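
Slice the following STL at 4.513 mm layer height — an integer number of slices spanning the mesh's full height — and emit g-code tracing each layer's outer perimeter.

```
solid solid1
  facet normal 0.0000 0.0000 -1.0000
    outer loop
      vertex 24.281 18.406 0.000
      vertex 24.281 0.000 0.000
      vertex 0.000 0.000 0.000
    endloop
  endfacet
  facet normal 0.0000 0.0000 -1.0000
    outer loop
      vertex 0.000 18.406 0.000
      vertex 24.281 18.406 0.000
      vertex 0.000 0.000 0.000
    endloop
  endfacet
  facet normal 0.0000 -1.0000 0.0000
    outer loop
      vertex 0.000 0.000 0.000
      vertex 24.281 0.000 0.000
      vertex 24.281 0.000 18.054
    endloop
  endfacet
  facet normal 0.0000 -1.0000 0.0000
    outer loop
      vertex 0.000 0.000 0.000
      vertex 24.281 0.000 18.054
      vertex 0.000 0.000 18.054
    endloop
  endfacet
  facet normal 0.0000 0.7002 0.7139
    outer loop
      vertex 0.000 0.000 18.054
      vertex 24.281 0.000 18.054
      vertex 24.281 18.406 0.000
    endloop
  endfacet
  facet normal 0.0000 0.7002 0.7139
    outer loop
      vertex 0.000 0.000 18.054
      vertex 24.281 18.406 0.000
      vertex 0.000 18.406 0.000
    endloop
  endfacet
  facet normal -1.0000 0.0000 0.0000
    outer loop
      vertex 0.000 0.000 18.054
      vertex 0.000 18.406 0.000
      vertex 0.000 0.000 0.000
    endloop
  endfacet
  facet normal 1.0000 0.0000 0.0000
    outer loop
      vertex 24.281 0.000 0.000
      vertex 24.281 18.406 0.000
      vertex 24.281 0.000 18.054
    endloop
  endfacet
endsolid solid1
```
; perimeter-only toolpath
G21 ; units = mm
G90 ; absolute positioning
G28 ; home
; layer 1
G0 Z4.513
G0 X0.000 Y0.000
G1 X24.281 Y0.000
G1 X24.281 Y13.804
G1 X0.000 Y13.804
G1 X0.000 Y0.000
; layer 2
G0 Z9.027
G0 X0.000 Y0.000
G1 X24.281 Y0.000
G1 X24.281 Y9.203
G1 X0.000 Y9.203
G1 X0.000 Y0.000
; layer 3
G0 Z13.540
G0 X0.000 Y0.000
G1 X24.281 Y0.000
G1 X24.281 Y4.601
G1 X0.000 Y4.601
G1 X0.000 Y0.000
M2 ; end

The solid is a wedge (ramp): 24.3 × 18.4 mm base, rising to 18.1 mm along the y=0 edge and sloping linearly to z=0 at y=18.4. Slicing at Δz = 4.513 mm — 4 equal slices spanning the solid's height, so layer i sits at z = i·h/4 — gives 3 non-empty perimeters. Each is a 4-segment closed polygon; G0 lifts to the layer z and rapids to the start vertex, then G1 traces the edges. The cross-section shrinks linearly with z (the slice at the apex is degenerate and omitted).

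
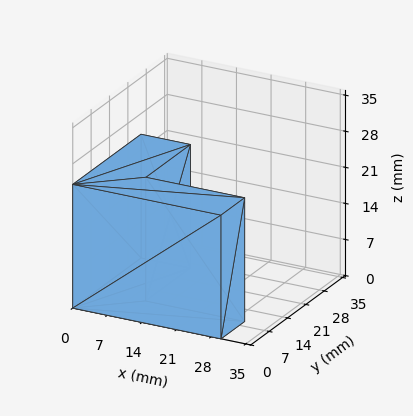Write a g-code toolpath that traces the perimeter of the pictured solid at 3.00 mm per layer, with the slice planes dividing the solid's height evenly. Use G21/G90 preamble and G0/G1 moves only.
Reading the render: the shape is an L-shaped prism: outer 30 × 26 mm, arm thicknesses ≈ 9 mm (horizontal) and 10 mm (vertical), extruded 24 mm in z (dimensions read to the nearest mm from the axis ticks). For the g-code, the solid's height is divided into equal slices at the stated Δz and each level perimeter traced with G1 moves after a G0 lift.

; perimeter-only toolpath
G21 ; units = mm
G90 ; absolute positioning
G28 ; home
; layer 1
G0 Z3.00
G0 X0.00 Y0.00
G1 X30.00 Y0.00
G1 X30.00 Y9.00
G1 X10.00 Y9.00
G1 X10.00 Y26.00
G1 X0.00 Y26.00
G1 X0.00 Y0.00
; layer 2
G0 Z6.00
G0 X0.00 Y0.00
G1 X30.00 Y0.00
G1 X30.00 Y9.00
G1 X10.00 Y9.00
G1 X10.00 Y26.00
G1 X0.00 Y26.00
G1 X0.00 Y0.00
; layer 3
G0 Z9.00
G0 X0.00 Y0.00
G1 X30.00 Y0.00
G1 X30.00 Y9.00
G1 X10.00 Y9.00
G1 X10.00 Y26.00
G1 X0.00 Y26.00
G1 X0.00 Y0.00
; layer 4
G0 Z12.00
G0 X0.00 Y0.00
G1 X30.00 Y0.00
G1 X30.00 Y9.00
G1 X10.00 Y9.00
G1 X10.00 Y26.00
G1 X0.00 Y26.00
G1 X0.00 Y0.00
; layer 5
G0 Z15.00
G0 X0.00 Y0.00
G1 X30.00 Y0.00
G1 X30.00 Y9.00
G1 X10.00 Y9.00
G1 X10.00 Y26.00
G1 X0.00 Y26.00
G1 X0.00 Y0.00
; layer 6
G0 Z18.00
G0 X0.00 Y0.00
G1 X30.00 Y0.00
G1 X30.00 Y9.00
G1 X10.00 Y9.00
G1 X10.00 Y26.00
G1 X0.00 Y26.00
G1 X0.00 Y0.00
; layer 7
G0 Z21.00
G0 X0.00 Y0.00
G1 X30.00 Y0.00
G1 X30.00 Y9.00
G1 X10.00 Y9.00
G1 X10.00 Y26.00
G1 X0.00 Y26.00
G1 X0.00 Y0.00
; layer 8
G0 Z24.00
G0 X0.00 Y0.00
G1 X30.00 Y0.00
G1 X30.00 Y9.00
G1 X10.00 Y9.00
G1 X10.00 Y26.00
G1 X0.00 Y26.00
G1 X0.00 Y0.00
M2 ; end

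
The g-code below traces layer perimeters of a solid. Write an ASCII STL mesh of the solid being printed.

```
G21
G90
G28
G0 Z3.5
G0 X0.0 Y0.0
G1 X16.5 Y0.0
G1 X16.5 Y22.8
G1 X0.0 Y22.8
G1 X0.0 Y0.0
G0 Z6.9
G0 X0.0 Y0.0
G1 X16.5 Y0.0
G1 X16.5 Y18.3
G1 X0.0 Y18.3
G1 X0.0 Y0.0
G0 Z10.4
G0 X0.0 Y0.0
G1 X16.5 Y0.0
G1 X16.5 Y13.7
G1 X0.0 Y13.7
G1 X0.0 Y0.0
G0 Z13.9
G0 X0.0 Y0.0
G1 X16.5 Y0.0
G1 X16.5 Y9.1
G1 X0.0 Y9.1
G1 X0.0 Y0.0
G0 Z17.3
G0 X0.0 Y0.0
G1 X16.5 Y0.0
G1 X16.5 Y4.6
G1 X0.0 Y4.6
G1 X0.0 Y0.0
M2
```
solid part
  facet normal 0.0000 0.0000 -1.0000
    outer loop
      vertex 16.5 27.4 0.0
      vertex 16.5 0.0 0.0
      vertex 0.0 0.0 0.0
    endloop
  endfacet
  facet normal 0.0000 0.0000 -1.0000
    outer loop
      vertex 0.0 27.4 0.0
      vertex 16.5 27.4 0.0
      vertex 0.0 0.0 0.0
    endloop
  endfacet
  facet normal 0.0000 -1.0000 0.0000
    outer loop
      vertex 0.0 0.0 0.0
      vertex 16.5 0.0 0.0
      vertex 16.5 0.0 20.8
    endloop
  endfacet
  facet normal 0.0000 -1.0000 0.0000
    outer loop
      vertex 0.0 0.0 0.0
      vertex 16.5 0.0 20.8
      vertex 0.0 0.0 20.8
    endloop
  endfacet
  facet normal 0.0000 0.6046 0.7965
    outer loop
      vertex 0.0 0.0 20.8
      vertex 16.5 0.0 20.8
      vertex 16.5 27.4 0.0
    endloop
  endfacet
  facet normal 0.0000 0.6046 0.7965
    outer loop
      vertex 0.0 0.0 20.8
      vertex 16.5 27.4 0.0
      vertex 0.0 27.4 0.0
    endloop
  endfacet
  facet normal -1.0000 0.0000 0.0000
    outer loop
      vertex 0.0 0.0 20.8
      vertex 0.0 27.4 0.0
      vertex 0.0 0.0 0.0
    endloop
  endfacet
  facet normal 1.0000 0.0000 0.0000
    outer loop
      vertex 16.5 0.0 0.0
      vertex 16.5 27.4 0.0
      vertex 16.5 0.0 20.8
    endloop
  endfacet
endsolid part

The G0 Z moves step by Δz≈3.5 mm. The G1 loops shrink linearly with z, so the solid tapers from its base footprint up to z≈20.8. Closing with a flat bottom cap and the tapered top and triangulating gives 8 facets — a wedge (ramp): 16.5 × 27.4 mm base, rising to 20.8 mm along the y=0 edge and sloping linearly to z=0 at y=27.4.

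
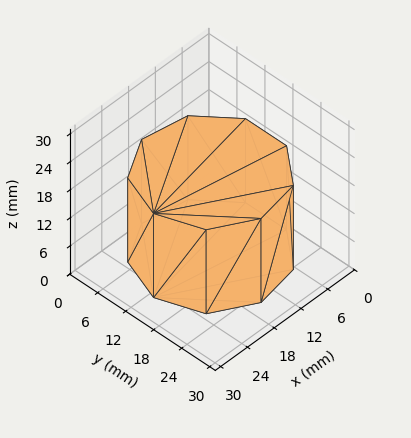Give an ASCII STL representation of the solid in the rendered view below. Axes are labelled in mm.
Reading the render: the shape is a regular 9-sided prism (a cylinder approximated with 9 flat sides), circumscribed radius ≈ 13 mm, height ≈ 18 mm (dimensions read to the nearest mm from the axis ticks). For the STL, each face is triangulated and given an outward normal.

solid part
  facet normal 0.0000 0.0000 -1.0000
    outer loop
      vertex 15.3 25.8 0.0
      vertex 23.0 21.4 0.0
      vertex 26.0 13.0 0.0
    endloop
  endfacet
  facet normal 0.0000 0.0000 -1.0000
    outer loop
      vertex 6.5 24.3 0.0
      vertex 15.3 25.8 0.0
      vertex 26.0 13.0 0.0
    endloop
  endfacet
  facet normal 0.0000 0.0000 -1.0000
    outer loop
      vertex 0.8 17.4 0.0
      vertex 6.5 24.3 0.0
      vertex 26.0 13.0 0.0
    endloop
  endfacet
  facet normal 0.0000 0.0000 -1.0000
    outer loop
      vertex 0.8 8.6 0.0
      vertex 0.8 17.4 0.0
      vertex 26.0 13.0 0.0
    endloop
  endfacet
  facet normal 0.0000 0.0000 -1.0000
    outer loop
      vertex 6.5 1.7 0.0
      vertex 0.8 8.6 0.0
      vertex 26.0 13.0 0.0
    endloop
  endfacet
  facet normal 0.0000 0.0000 -1.0000
    outer loop
      vertex 15.3 0.2 0.0
      vertex 6.5 1.7 0.0
      vertex 26.0 13.0 0.0
    endloop
  endfacet
  facet normal 0.0000 0.0000 -1.0000
    outer loop
      vertex 23.0 4.6 0.0
      vertex 15.3 0.2 0.0
      vertex 26.0 13.0 0.0
    endloop
  endfacet
  facet normal 0.0000 0.0000 1.0000
    outer loop
      vertex 26.0 13.0 18.0
      vertex 23.0 21.4 18.0
      vertex 15.3 25.8 18.0
    endloop
  endfacet
  facet normal 0.0000 0.0000 1.0000
    outer loop
      vertex 26.0 13.0 18.0
      vertex 15.3 25.8 18.0
      vertex 6.5 24.3 18.0
    endloop
  endfacet
  facet normal 0.0000 0.0000 1.0000
    outer loop
      vertex 26.0 13.0 18.0
      vertex 6.5 24.3 18.0
      vertex 0.8 17.4 18.0
    endloop
  endfacet
  facet normal 0.0000 0.0000 1.0000
    outer loop
      vertex 26.0 13.0 18.0
      vertex 0.8 17.4 18.0
      vertex 0.8 8.6 18.0
    endloop
  endfacet
  facet normal 0.0000 0.0000 1.0000
    outer loop
      vertex 26.0 13.0 18.0
      vertex 0.8 8.6 18.0
      vertex 6.5 1.7 18.0
    endloop
  endfacet
  facet normal 0.0000 0.0000 1.0000
    outer loop
      vertex 26.0 13.0 18.0
      vertex 6.5 1.7 18.0
      vertex 15.3 0.2 18.0
    endloop
  endfacet
  facet normal 0.0000 0.0000 1.0000
    outer loop
      vertex 26.0 13.0 18.0
      vertex 15.3 0.2 18.0
      vertex 23.0 4.6 18.0
    endloop
  endfacet
  facet normal 0.9417 0.3363 0.0000
    outer loop
      vertex 26.0 13.0 0.0
      vertex 23.0 21.4 0.0
      vertex 23.0 21.4 18.0
    endloop
  endfacet
  facet normal 0.9417 0.3363 0.0000
    outer loop
      vertex 26.0 13.0 0.0
      vertex 23.0 21.4 18.0
      vertex 26.0 13.0 18.0
    endloop
  endfacet
  facet normal 0.4961 0.8682 0.0000
    outer loop
      vertex 23.0 21.4 0.0
      vertex 15.3 25.8 0.0
      vertex 15.3 25.8 18.0
    endloop
  endfacet
  facet normal 0.4961 0.8682 0.0000
    outer loop
      vertex 23.0 21.4 0.0
      vertex 15.3 25.8 18.0
      vertex 23.0 21.4 18.0
    endloop
  endfacet
  facet normal -0.1680 0.9858 0.0000
    outer loop
      vertex 15.3 25.8 0.0
      vertex 6.5 24.3 0.0
      vertex 6.5 24.3 18.0
    endloop
  endfacet
  facet normal -0.1680 0.9858 0.0000
    outer loop
      vertex 15.3 25.8 0.0
      vertex 6.5 24.3 18.0
      vertex 15.3 25.8 18.0
    endloop
  endfacet
  facet normal -0.7710 0.6369 0.0000
    outer loop
      vertex 6.5 24.3 0.0
      vertex 0.8 17.4 0.0
      vertex 0.8 17.4 18.0
    endloop
  endfacet
  facet normal -0.7710 0.6369 0.0000
    outer loop
      vertex 6.5 24.3 0.0
      vertex 0.8 17.4 18.0
      vertex 6.5 24.3 18.0
    endloop
  endfacet
  facet normal -1.0000 0.0000 0.0000
    outer loop
      vertex 0.8 17.4 0.0
      vertex 0.8 8.6 0.0
      vertex 0.8 8.6 18.0
    endloop
  endfacet
  facet normal -1.0000 0.0000 0.0000
    outer loop
      vertex 0.8 17.4 0.0
      vertex 0.8 8.6 18.0
      vertex 0.8 17.4 18.0
    endloop
  endfacet
  facet normal -0.7710 -0.6369 0.0000
    outer loop
      vertex 0.8 8.6 0.0
      vertex 6.5 1.7 0.0
      vertex 6.5 1.7 18.0
    endloop
  endfacet
  facet normal -0.7710 -0.6369 0.0000
    outer loop
      vertex 0.8 8.6 0.0
      vertex 6.5 1.7 18.0
      vertex 0.8 8.6 18.0
    endloop
  endfacet
  facet normal -0.1680 -0.9858 0.0000
    outer loop
      vertex 6.5 1.7 0.0
      vertex 15.3 0.2 0.0
      vertex 15.3 0.2 18.0
    endloop
  endfacet
  facet normal -0.1680 -0.9858 0.0000
    outer loop
      vertex 6.5 1.7 0.0
      vertex 15.3 0.2 18.0
      vertex 6.5 1.7 18.0
    endloop
  endfacet
  facet normal 0.4961 -0.8682 0.0000
    outer loop
      vertex 15.3 0.2 0.0
      vertex 23.0 4.6 0.0
      vertex 23.0 4.6 18.0
    endloop
  endfacet
  facet normal 0.4961 -0.8682 0.0000
    outer loop
      vertex 15.3 0.2 0.0
      vertex 23.0 4.6 18.0
      vertex 15.3 0.2 18.0
    endloop
  endfacet
  facet normal 0.9417 -0.3363 0.0000
    outer loop
      vertex 23.0 4.6 0.0
      vertex 26.0 13.0 0.0
      vertex 26.0 13.0 18.0
    endloop
  endfacet
  facet normal 0.9417 -0.3363 0.0000
    outer loop
      vertex 23.0 4.6 0.0
      vertex 26.0 13.0 18.0
      vertex 23.0 4.6 18.0
    endloop
  endfacet
endsolid part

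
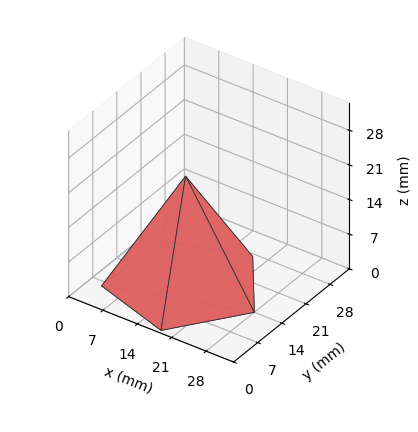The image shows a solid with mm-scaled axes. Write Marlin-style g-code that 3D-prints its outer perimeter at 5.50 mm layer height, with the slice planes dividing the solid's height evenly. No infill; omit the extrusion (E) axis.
Reading the render: the shape is a regular 5-sided pyramid, base circumscribed radius ≈ 14 mm, apex at z ≈ 22 mm (dimensions read to the nearest mm from the axis ticks). For the g-code, the solid's height is divided into equal slices at the stated Δz and each level perimeter traced with G1 moves after a G0 lift.

; perimeter-only toolpath
G21 ; units = mm
G90 ; absolute positioning
G28 ; home
; layer 1
G0 Z5.50
G0 X24.50 Y14.00
G1 X17.25 Y23.98
G1 X5.50 Y20.17
G1 X5.50 Y7.83
G1 X17.25 Y4.02
G1 X24.50 Y14.00
; layer 2
G0 Z11.00
G0 X21.00 Y14.00
G1 X16.16 Y20.66
G1 X8.34 Y18.12
G1 X8.34 Y9.88
G1 X16.16 Y7.34
G1 X21.00 Y14.00
; layer 3
G0 Z16.50
G0 X17.50 Y14.00
G1 X15.08 Y17.33
G1 X11.17 Y16.06
G1 X11.17 Y11.94
G1 X15.08 Y10.67
G1 X17.50 Y14.00
M2 ; end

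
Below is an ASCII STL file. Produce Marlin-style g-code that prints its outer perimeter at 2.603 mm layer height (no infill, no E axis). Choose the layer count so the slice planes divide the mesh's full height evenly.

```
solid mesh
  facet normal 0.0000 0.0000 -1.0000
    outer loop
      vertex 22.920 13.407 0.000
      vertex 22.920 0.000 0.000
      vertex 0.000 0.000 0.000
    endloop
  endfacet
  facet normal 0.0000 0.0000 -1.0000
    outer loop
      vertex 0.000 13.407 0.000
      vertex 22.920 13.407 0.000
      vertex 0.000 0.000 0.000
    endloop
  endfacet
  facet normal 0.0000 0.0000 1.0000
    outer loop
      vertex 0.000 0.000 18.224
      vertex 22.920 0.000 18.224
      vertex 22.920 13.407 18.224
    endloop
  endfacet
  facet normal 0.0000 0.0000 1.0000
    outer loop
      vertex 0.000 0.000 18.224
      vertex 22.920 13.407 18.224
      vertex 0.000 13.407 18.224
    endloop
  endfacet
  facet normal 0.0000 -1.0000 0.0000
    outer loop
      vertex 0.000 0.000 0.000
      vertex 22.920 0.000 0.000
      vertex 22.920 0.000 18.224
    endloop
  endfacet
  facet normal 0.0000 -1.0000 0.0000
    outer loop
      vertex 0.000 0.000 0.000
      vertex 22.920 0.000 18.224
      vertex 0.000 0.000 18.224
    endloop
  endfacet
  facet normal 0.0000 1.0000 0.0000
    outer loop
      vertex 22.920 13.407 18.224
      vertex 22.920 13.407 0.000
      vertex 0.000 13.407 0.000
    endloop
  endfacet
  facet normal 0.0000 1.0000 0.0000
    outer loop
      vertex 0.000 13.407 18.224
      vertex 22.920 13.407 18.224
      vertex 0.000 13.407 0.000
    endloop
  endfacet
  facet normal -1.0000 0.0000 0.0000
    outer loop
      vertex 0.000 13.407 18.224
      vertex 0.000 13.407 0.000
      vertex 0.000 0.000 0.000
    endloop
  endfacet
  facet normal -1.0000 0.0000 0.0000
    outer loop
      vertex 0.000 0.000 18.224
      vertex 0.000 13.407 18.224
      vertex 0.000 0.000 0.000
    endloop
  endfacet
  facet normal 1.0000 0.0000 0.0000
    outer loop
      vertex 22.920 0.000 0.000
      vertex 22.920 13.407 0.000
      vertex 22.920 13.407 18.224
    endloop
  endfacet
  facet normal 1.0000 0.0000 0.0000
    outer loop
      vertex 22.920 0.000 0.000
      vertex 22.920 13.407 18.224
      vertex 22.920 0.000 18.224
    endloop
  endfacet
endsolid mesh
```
; perimeter-only toolpath
G21 ; units = mm
G90 ; absolute positioning
G28 ; home
; layer 1
G0 Z2.603
G0 X0.000 Y0.000
G1 X22.920 Y0.000
G1 X22.920 Y13.407
G1 X0.000 Y13.407
G1 X0.000 Y0.000
; layer 2
G0 Z5.207
G0 X0.000 Y0.000
G1 X22.920 Y0.000
G1 X22.920 Y13.407
G1 X0.000 Y13.407
G1 X0.000 Y0.000
; layer 3
G0 Z7.810
G0 X0.000 Y0.000
G1 X22.920 Y0.000
G1 X22.920 Y13.407
G1 X0.000 Y13.407
G1 X0.000 Y0.000
; layer 4
G0 Z10.414
G0 X0.000 Y0.000
G1 X22.920 Y0.000
G1 X22.920 Y13.407
G1 X0.000 Y13.407
G1 X0.000 Y0.000
; layer 5
G0 Z13.017
G0 X0.000 Y0.000
G1 X22.920 Y0.000
G1 X22.920 Y13.407
G1 X0.000 Y13.407
G1 X0.000 Y0.000
; layer 6
G0 Z15.621
G0 X0.000 Y0.000
G1 X22.920 Y0.000
G1 X22.920 Y13.407
G1 X0.000 Y13.407
G1 X0.000 Y0.000
; layer 7
G0 Z18.224
G0 X0.000 Y0.000
G1 X22.920 Y0.000
G1 X22.920 Y13.407
G1 X0.000 Y13.407
G1 X0.000 Y0.000
M2 ; end

The solid is a rectangular box, roughly 22.9 × 13.4 mm footprint and 18.2 mm tall. Slicing at Δz = 2.603 mm — 7 equal slices spanning the solid's height, so layer i sits at z = i·h/7 — gives 7 non-empty perimeters. Each is a 4-segment closed polygon; G0 lifts to the layer z and rapids to the start vertex, then G1 traces the edges.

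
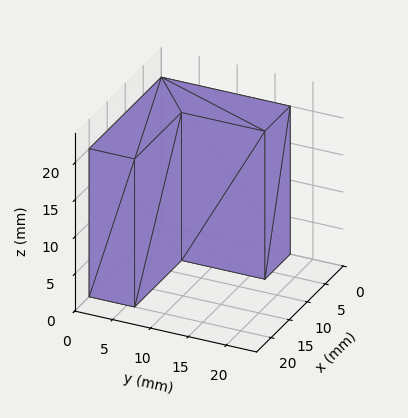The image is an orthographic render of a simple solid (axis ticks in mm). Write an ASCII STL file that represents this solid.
Reading the render: the shape is an L-shaped prism: outer 20 × 17 mm, arm thicknesses ≈ 6 mm (horizontal) and 7 mm (vertical), extruded 20 mm in z (dimensions read to the nearest mm from the axis ticks). For the STL, each face is triangulated and given an outward normal.

solid part
  facet normal 0.0000 0.0000 -1.0000
    outer loop
      vertex 20.000 6.000 0.000
      vertex 20.000 0.000 0.000
      vertex 0.000 0.000 0.000
    endloop
  endfacet
  facet normal 0.0000 0.0000 -1.0000
    outer loop
      vertex 7.000 6.000 0.000
      vertex 20.000 6.000 0.000
      vertex 0.000 0.000 0.000
    endloop
  endfacet
  facet normal 0.0000 0.0000 -1.0000
    outer loop
      vertex 7.000 17.000 0.000
      vertex 7.000 6.000 0.000
      vertex 0.000 0.000 0.000
    endloop
  endfacet
  facet normal 0.0000 0.0000 -1.0000
    outer loop
      vertex 0.000 17.000 0.000
      vertex 7.000 17.000 0.000
      vertex 0.000 0.000 0.000
    endloop
  endfacet
  facet normal 0.0000 0.0000 1.0000
    outer loop
      vertex 0.000 0.000 20.000
      vertex 20.000 0.000 20.000
      vertex 20.000 6.000 20.000
    endloop
  endfacet
  facet normal 0.0000 0.0000 1.0000
    outer loop
      vertex 0.000 0.000 20.000
      vertex 20.000 6.000 20.000
      vertex 7.000 6.000 20.000
    endloop
  endfacet
  facet normal 0.0000 0.0000 1.0000
    outer loop
      vertex 0.000 0.000 20.000
      vertex 7.000 6.000 20.000
      vertex 7.000 17.000 20.000
    endloop
  endfacet
  facet normal 0.0000 0.0000 1.0000
    outer loop
      vertex 0.000 0.000 20.000
      vertex 7.000 17.000 20.000
      vertex 0.000 17.000 20.000
    endloop
  endfacet
  facet normal 0.0000 -1.0000 0.0000
    outer loop
      vertex 0.000 0.000 0.000
      vertex 20.000 0.000 0.000
      vertex 20.000 0.000 20.000
    endloop
  endfacet
  facet normal 0.0000 -1.0000 0.0000
    outer loop
      vertex 0.000 0.000 0.000
      vertex 20.000 0.000 20.000
      vertex 0.000 0.000 20.000
    endloop
  endfacet
  facet normal 1.0000 0.0000 0.0000
    outer loop
      vertex 20.000 0.000 0.000
      vertex 20.000 6.000 0.000
      vertex 20.000 6.000 20.000
    endloop
  endfacet
  facet normal 1.0000 0.0000 0.0000
    outer loop
      vertex 20.000 0.000 0.000
      vertex 20.000 6.000 20.000
      vertex 20.000 0.000 20.000
    endloop
  endfacet
  facet normal 0.0000 1.0000 0.0000
    outer loop
      vertex 20.000 6.000 0.000
      vertex 7.000 6.000 0.000
      vertex 7.000 6.000 20.000
    endloop
  endfacet
  facet normal 0.0000 1.0000 0.0000
    outer loop
      vertex 20.000 6.000 0.000
      vertex 7.000 6.000 20.000
      vertex 20.000 6.000 20.000
    endloop
  endfacet
  facet normal 1.0000 0.0000 0.0000
    outer loop
      vertex 7.000 6.000 0.000
      vertex 7.000 17.000 0.000
      vertex 7.000 17.000 20.000
    endloop
  endfacet
  facet normal 1.0000 0.0000 0.0000
    outer loop
      vertex 7.000 6.000 0.000
      vertex 7.000 17.000 20.000
      vertex 7.000 6.000 20.000
    endloop
  endfacet
  facet normal 0.0000 1.0000 0.0000
    outer loop
      vertex 7.000 17.000 0.000
      vertex 0.000 17.000 0.000
      vertex 0.000 17.000 20.000
    endloop
  endfacet
  facet normal 0.0000 1.0000 0.0000
    outer loop
      vertex 7.000 17.000 0.000
      vertex 0.000 17.000 20.000
      vertex 7.000 17.000 20.000
    endloop
  endfacet
  facet normal -1.0000 0.0000 0.0000
    outer loop
      vertex 0.000 17.000 0.000
      vertex 0.000 0.000 0.000
      vertex 0.000 0.000 20.000
    endloop
  endfacet
  facet normal -1.0000 0.0000 0.0000
    outer loop
      vertex 0.000 17.000 0.000
      vertex 0.000 0.000 20.000
      vertex 0.000 17.000 20.000
    endloop
  endfacet
endsolid part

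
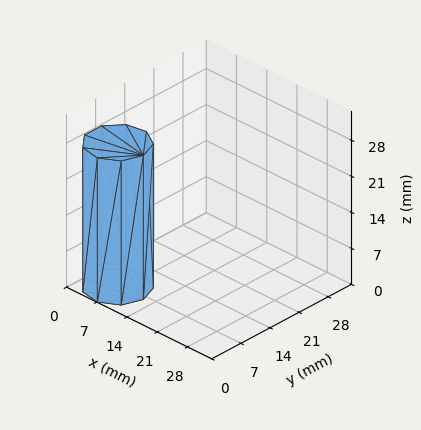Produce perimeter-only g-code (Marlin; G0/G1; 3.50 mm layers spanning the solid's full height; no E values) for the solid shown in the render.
Reading the render: the shape is a regular 9-sided prism (a cylinder approximated with 9 flat sides), circumscribed radius ≈ 6 mm, height ≈ 28 mm (dimensions read to the nearest mm from the axis ticks). For the g-code, the solid's height is divided into equal slices at the stated Δz and each level perimeter traced with G1 moves after a G0 lift.

; perimeter-only toolpath
G21 ; units = mm
G90 ; absolute positioning
G28 ; home
; layer 1
G0 Z3.50
G0 X12.00 Y6.00
G1 X10.60 Y9.86
G1 X7.04 Y11.91
G1 X3.00 Y11.20
G1 X0.36 Y8.05
G1 X0.36 Y3.95
G1 X3.00 Y0.80
G1 X7.04 Y0.09
G1 X10.60 Y2.14
G1 X12.00 Y6.00
; layer 2
G0 Z7.00
G0 X12.00 Y6.00
G1 X10.60 Y9.86
G1 X7.04 Y11.91
G1 X3.00 Y11.20
G1 X0.36 Y8.05
G1 X0.36 Y3.95
G1 X3.00 Y0.80
G1 X7.04 Y0.09
G1 X10.60 Y2.14
G1 X12.00 Y6.00
; layer 3
G0 Z10.50
G0 X12.00 Y6.00
G1 X10.60 Y9.86
G1 X7.04 Y11.91
G1 X3.00 Y11.20
G1 X0.36 Y8.05
G1 X0.36 Y3.95
G1 X3.00 Y0.80
G1 X7.04 Y0.09
G1 X10.60 Y2.14
G1 X12.00 Y6.00
; layer 4
G0 Z14.00
G0 X12.00 Y6.00
G1 X10.60 Y9.86
G1 X7.04 Y11.91
G1 X3.00 Y11.20
G1 X0.36 Y8.05
G1 X0.36 Y3.95
G1 X3.00 Y0.80
G1 X7.04 Y0.09
G1 X10.60 Y2.14
G1 X12.00 Y6.00
; layer 5
G0 Z17.50
G0 X12.00 Y6.00
G1 X10.60 Y9.86
G1 X7.04 Y11.91
G1 X3.00 Y11.20
G1 X0.36 Y8.05
G1 X0.36 Y3.95
G1 X3.00 Y0.80
G1 X7.04 Y0.09
G1 X10.60 Y2.14
G1 X12.00 Y6.00
; layer 6
G0 Z21.00
G0 X12.00 Y6.00
G1 X10.60 Y9.86
G1 X7.04 Y11.91
G1 X3.00 Y11.20
G1 X0.36 Y8.05
G1 X0.36 Y3.95
G1 X3.00 Y0.80
G1 X7.04 Y0.09
G1 X10.60 Y2.14
G1 X12.00 Y6.00
; layer 7
G0 Z24.50
G0 X12.00 Y6.00
G1 X10.60 Y9.86
G1 X7.04 Y11.91
G1 X3.00 Y11.20
G1 X0.36 Y8.05
G1 X0.36 Y3.95
G1 X3.00 Y0.80
G1 X7.04 Y0.09
G1 X10.60 Y2.14
G1 X12.00 Y6.00
; layer 8
G0 Z28.00
G0 X12.00 Y6.00
G1 X10.60 Y9.86
G1 X7.04 Y11.91
G1 X3.00 Y11.20
G1 X0.36 Y8.05
G1 X0.36 Y3.95
G1 X3.00 Y0.80
G1 X7.04 Y0.09
G1 X10.60 Y2.14
G1 X12.00 Y6.00
M2 ; end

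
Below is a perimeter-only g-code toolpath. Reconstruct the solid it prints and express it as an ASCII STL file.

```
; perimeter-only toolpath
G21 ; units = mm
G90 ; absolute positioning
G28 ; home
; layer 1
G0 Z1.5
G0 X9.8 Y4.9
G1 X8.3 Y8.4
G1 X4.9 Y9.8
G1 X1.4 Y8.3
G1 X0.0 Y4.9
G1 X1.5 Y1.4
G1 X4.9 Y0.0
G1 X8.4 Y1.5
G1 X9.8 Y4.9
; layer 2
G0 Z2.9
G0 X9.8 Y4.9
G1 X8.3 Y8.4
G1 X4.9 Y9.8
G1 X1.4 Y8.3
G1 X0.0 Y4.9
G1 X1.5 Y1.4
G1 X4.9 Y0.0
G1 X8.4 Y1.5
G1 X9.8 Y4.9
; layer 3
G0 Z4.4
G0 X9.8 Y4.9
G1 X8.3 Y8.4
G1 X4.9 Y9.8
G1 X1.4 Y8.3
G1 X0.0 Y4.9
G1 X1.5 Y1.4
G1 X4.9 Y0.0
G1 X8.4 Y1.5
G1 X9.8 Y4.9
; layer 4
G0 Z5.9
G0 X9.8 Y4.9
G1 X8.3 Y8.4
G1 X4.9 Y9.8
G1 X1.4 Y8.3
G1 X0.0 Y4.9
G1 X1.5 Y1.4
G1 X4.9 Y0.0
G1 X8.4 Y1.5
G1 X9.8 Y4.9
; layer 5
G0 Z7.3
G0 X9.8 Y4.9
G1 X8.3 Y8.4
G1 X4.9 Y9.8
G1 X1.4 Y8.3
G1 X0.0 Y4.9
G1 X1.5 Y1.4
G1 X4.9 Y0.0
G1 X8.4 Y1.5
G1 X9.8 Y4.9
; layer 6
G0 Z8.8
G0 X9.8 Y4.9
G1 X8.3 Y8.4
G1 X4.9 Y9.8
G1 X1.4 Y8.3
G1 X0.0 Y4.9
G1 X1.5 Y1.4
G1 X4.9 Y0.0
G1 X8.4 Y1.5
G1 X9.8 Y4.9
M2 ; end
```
solid part
  facet normal 0.0000 0.0000 -1.0000
    outer loop
      vertex 4.9 9.8 0.0
      vertex 8.3 8.4 0.0
      vertex 9.8 4.9 0.0
    endloop
  endfacet
  facet normal 0.0000 0.0000 -1.0000
    outer loop
      vertex 1.4 8.3 0.0
      vertex 4.9 9.8 0.0
      vertex 9.8 4.9 0.0
    endloop
  endfacet
  facet normal 0.0000 0.0000 -1.0000
    outer loop
      vertex 0.0 4.9 0.0
      vertex 1.4 8.3 0.0
      vertex 9.8 4.9 0.0
    endloop
  endfacet
  facet normal 0.0000 0.0000 -1.0000
    outer loop
      vertex 1.5 1.4 0.0
      vertex 0.0 4.9 0.0
      vertex 9.8 4.9 0.0
    endloop
  endfacet
  facet normal 0.0000 0.0000 -1.0000
    outer loop
      vertex 4.9 0.0 0.0
      vertex 1.5 1.4 0.0
      vertex 9.8 4.9 0.0
    endloop
  endfacet
  facet normal 0.0000 0.0000 -1.0000
    outer loop
      vertex 8.4 1.5 0.0
      vertex 4.9 0.0 0.0
      vertex 9.8 4.9 0.0
    endloop
  endfacet
  facet normal 0.0000 0.0000 1.0000
    outer loop
      vertex 9.8 4.9 8.8
      vertex 8.3 8.4 8.8
      vertex 4.9 9.8 8.8
    endloop
  endfacet
  facet normal 0.0000 0.0000 1.0000
    outer loop
      vertex 9.8 4.9 8.8
      vertex 4.9 9.8 8.8
      vertex 1.4 8.3 8.8
    endloop
  endfacet
  facet normal 0.0000 0.0000 1.0000
    outer loop
      vertex 9.8 4.9 8.8
      vertex 1.4 8.3 8.8
      vertex 0.0 4.9 8.8
    endloop
  endfacet
  facet normal 0.0000 0.0000 1.0000
    outer loop
      vertex 9.8 4.9 8.8
      vertex 0.0 4.9 8.8
      vertex 1.5 1.4 8.8
    endloop
  endfacet
  facet normal 0.0000 0.0000 1.0000
    outer loop
      vertex 9.8 4.9 8.8
      vertex 1.5 1.4 8.8
      vertex 4.9 0.0 8.8
    endloop
  endfacet
  facet normal 0.0000 0.0000 1.0000
    outer loop
      vertex 9.8 4.9 8.8
      vertex 4.9 0.0 8.8
      vertex 8.4 1.5 8.8
    endloop
  endfacet
  facet normal 0.9191 0.3939 0.0000
    outer loop
      vertex 9.8 4.9 0.0
      vertex 8.3 8.4 0.0
      vertex 8.3 8.4 8.8
    endloop
  endfacet
  facet normal 0.9191 0.3939 0.0000
    outer loop
      vertex 9.8 4.9 0.0
      vertex 8.3 8.4 8.8
      vertex 9.8 4.9 8.8
    endloop
  endfacet
  facet normal 0.3807 0.9247 0.0000
    outer loop
      vertex 8.3 8.4 0.0
      vertex 4.9 9.8 0.0
      vertex 4.9 9.8 8.8
    endloop
  endfacet
  facet normal 0.3807 0.9247 0.0000
    outer loop
      vertex 8.3 8.4 0.0
      vertex 4.9 9.8 8.8
      vertex 8.3 8.4 8.8
    endloop
  endfacet
  facet normal -0.3939 0.9191 0.0000
    outer loop
      vertex 4.9 9.8 0.0
      vertex 1.4 8.3 0.0
      vertex 1.4 8.3 8.8
    endloop
  endfacet
  facet normal -0.3939 0.9191 0.0000
    outer loop
      vertex 4.9 9.8 0.0
      vertex 1.4 8.3 8.8
      vertex 4.9 9.8 8.8
    endloop
  endfacet
  facet normal -0.9247 0.3807 0.0000
    outer loop
      vertex 1.4 8.3 0.0
      vertex 0.0 4.9 0.0
      vertex 0.0 4.9 8.8
    endloop
  endfacet
  facet normal -0.9247 0.3807 0.0000
    outer loop
      vertex 1.4 8.3 0.0
      vertex 0.0 4.9 8.8
      vertex 1.4 8.3 8.8
    endloop
  endfacet
  facet normal -0.9191 -0.3939 0.0000
    outer loop
      vertex 0.0 4.9 0.0
      vertex 1.5 1.4 0.0
      vertex 1.5 1.4 8.8
    endloop
  endfacet
  facet normal -0.9191 -0.3939 0.0000
    outer loop
      vertex 0.0 4.9 0.0
      vertex 1.5 1.4 8.8
      vertex 0.0 4.9 8.8
    endloop
  endfacet
  facet normal -0.3807 -0.9247 0.0000
    outer loop
      vertex 1.5 1.4 0.0
      vertex 4.9 0.0 0.0
      vertex 4.9 0.0 8.8
    endloop
  endfacet
  facet normal -0.3807 -0.9247 0.0000
    outer loop
      vertex 1.5 1.4 0.0
      vertex 4.9 0.0 8.8
      vertex 1.5 1.4 8.8
    endloop
  endfacet
  facet normal 0.3939 -0.9191 0.0000
    outer loop
      vertex 4.9 0.0 0.0
      vertex 8.4 1.5 0.0
      vertex 8.4 1.5 8.8
    endloop
  endfacet
  facet normal 0.3939 -0.9191 0.0000
    outer loop
      vertex 4.9 0.0 0.0
      vertex 8.4 1.5 8.8
      vertex 4.9 0.0 8.8
    endloop
  endfacet
  facet normal 0.9247 -0.3807 0.0000
    outer loop
      vertex 8.4 1.5 0.0
      vertex 9.8 4.9 0.0
      vertex 9.8 4.9 8.8
    endloop
  endfacet
  facet normal 0.9247 -0.3807 0.0000
    outer loop
      vertex 8.4 1.5 0.0
      vertex 9.8 4.9 8.8
      vertex 8.4 1.5 8.8
    endloop
  endfacet
endsolid part

The G0 Z moves step by Δz≈1.5 mm. Every layer's G1 loop is the same polygon, so the solid is a straight extrusion of it from z=0 to z≈8.8. Closing with flat bottom and top caps and triangulating gives 28 facets — a regular 8-sided prism (a cylinder approximated with 8 flat sides), circumscribed radius ≈ 4.9 mm, height ≈ 8.8 mm.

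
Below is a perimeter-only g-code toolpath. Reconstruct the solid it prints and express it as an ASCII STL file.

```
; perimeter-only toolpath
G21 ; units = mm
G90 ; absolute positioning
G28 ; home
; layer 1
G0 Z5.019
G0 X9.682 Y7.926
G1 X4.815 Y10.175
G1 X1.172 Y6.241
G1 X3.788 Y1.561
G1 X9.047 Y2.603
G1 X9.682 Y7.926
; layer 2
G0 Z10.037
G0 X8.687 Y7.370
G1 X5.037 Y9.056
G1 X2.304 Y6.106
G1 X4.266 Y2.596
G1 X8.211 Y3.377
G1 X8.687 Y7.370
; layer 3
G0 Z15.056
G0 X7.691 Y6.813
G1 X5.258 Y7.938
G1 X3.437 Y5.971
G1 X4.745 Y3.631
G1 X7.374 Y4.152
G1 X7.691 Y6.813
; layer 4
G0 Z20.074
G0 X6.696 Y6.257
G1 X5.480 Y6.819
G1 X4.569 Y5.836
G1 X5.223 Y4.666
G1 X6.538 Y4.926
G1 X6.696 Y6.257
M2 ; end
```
solid part
  facet normal 0.0000 0.0000 -1.0000
    outer loop
      vertex 0.040 6.376 0.000
      vertex 4.594 11.293 0.000
      vertex 10.677 8.482 0.000
    endloop
  endfacet
  facet normal 0.0000 0.0000 -1.0000
    outer loop
      vertex 3.310 0.526 0.000
      vertex 0.040 6.376 0.000
      vertex 10.677 8.482 0.000
    endloop
  endfacet
  facet normal 0.0000 0.0000 -1.0000
    outer loop
      vertex 9.884 1.828 0.000
      vertex 3.310 0.526 0.000
      vertex 10.677 8.482 0.000
    endloop
  endfacet
  facet normal 0.4126 0.8928 0.1808
    outer loop
      vertex 10.677 8.482 0.000
      vertex 4.594 11.293 0.000
      vertex 5.701 5.701 25.093
    endloop
  endfacet
  facet normal -0.7216 0.6683 0.1808
    outer loop
      vertex 4.594 11.293 0.000
      vertex 0.040 6.376 0.000
      vertex 5.701 5.701 25.093
    endloop
  endfacet
  facet normal -0.8585 -0.4799 0.1808
    outer loop
      vertex 0.040 6.376 0.000
      vertex 3.310 0.526 0.000
      vertex 5.701 5.701 25.093
    endloop
  endfacet
  facet normal 0.1911 -0.9648 0.1808
    outer loop
      vertex 3.310 0.526 0.000
      vertex 9.884 1.828 0.000
      vertex 5.701 5.701 25.093
    endloop
  endfacet
  facet normal 0.9766 -0.1164 0.1808
    outer loop
      vertex 9.884 1.828 0.000
      vertex 10.677 8.482 0.000
      vertex 5.701 5.701 25.093
    endloop
  endfacet
endsolid part

The G0 Z moves step by Δz≈5.019 mm. The G1 loops shrink linearly with z, so the solid tapers from its base footprint up to z≈25.1. Closing with a flat bottom cap and the tapered top and triangulating gives 8 facets — a regular 5-sided pyramid, base circumscribed radius ≈ 5.7 mm, apex at z ≈ 25.1 mm.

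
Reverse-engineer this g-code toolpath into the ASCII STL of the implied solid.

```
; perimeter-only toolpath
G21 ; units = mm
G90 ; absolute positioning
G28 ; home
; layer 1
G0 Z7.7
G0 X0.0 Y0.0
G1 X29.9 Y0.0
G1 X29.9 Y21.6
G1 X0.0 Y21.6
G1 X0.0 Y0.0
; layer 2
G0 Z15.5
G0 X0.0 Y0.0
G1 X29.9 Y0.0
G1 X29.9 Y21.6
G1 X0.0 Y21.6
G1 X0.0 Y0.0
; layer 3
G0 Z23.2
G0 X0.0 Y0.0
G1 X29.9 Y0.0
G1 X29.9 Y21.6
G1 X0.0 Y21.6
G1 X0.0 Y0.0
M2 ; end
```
solid part
  facet normal 0.0000 0.0000 -1.0000
    outer loop
      vertex 29.9 21.6 0.0
      vertex 29.9 0.0 0.0
      vertex 0.0 0.0 0.0
    endloop
  endfacet
  facet normal 0.0000 0.0000 -1.0000
    outer loop
      vertex 0.0 21.6 0.0
      vertex 29.9 21.6 0.0
      vertex 0.0 0.0 0.0
    endloop
  endfacet
  facet normal 0.0000 0.0000 1.0000
    outer loop
      vertex 0.0 0.0 23.2
      vertex 29.9 0.0 23.2
      vertex 29.9 21.6 23.2
    endloop
  endfacet
  facet normal 0.0000 0.0000 1.0000
    outer loop
      vertex 0.0 0.0 23.2
      vertex 29.9 21.6 23.2
      vertex 0.0 21.6 23.2
    endloop
  endfacet
  facet normal 0.0000 -1.0000 0.0000
    outer loop
      vertex 0.0 0.0 0.0
      vertex 29.9 0.0 0.0
      vertex 29.9 0.0 23.2
    endloop
  endfacet
  facet normal 0.0000 -1.0000 0.0000
    outer loop
      vertex 0.0 0.0 0.0
      vertex 29.9 0.0 23.2
      vertex 0.0 0.0 23.2
    endloop
  endfacet
  facet normal 0.0000 1.0000 0.0000
    outer loop
      vertex 29.9 21.6 23.2
      vertex 29.9 21.6 0.0
      vertex 0.0 21.6 0.0
    endloop
  endfacet
  facet normal 0.0000 1.0000 0.0000
    outer loop
      vertex 0.0 21.6 23.2
      vertex 29.9 21.6 23.2
      vertex 0.0 21.6 0.0
    endloop
  endfacet
  facet normal -1.0000 0.0000 0.0000
    outer loop
      vertex 0.0 21.6 23.2
      vertex 0.0 21.6 0.0
      vertex 0.0 0.0 0.0
    endloop
  endfacet
  facet normal -1.0000 0.0000 0.0000
    outer loop
      vertex 0.0 0.0 23.2
      vertex 0.0 21.6 23.2
      vertex 0.0 0.0 0.0
    endloop
  endfacet
  facet normal 1.0000 0.0000 0.0000
    outer loop
      vertex 29.9 0.0 0.0
      vertex 29.9 21.6 0.0
      vertex 29.9 21.6 23.2
    endloop
  endfacet
  facet normal 1.0000 0.0000 0.0000
    outer loop
      vertex 29.9 0.0 0.0
      vertex 29.9 21.6 23.2
      vertex 29.9 0.0 23.2
    endloop
  endfacet
endsolid part

The G0 Z moves step by Δz≈7.7 mm. Every layer's G1 loop is the same polygon, so the solid is a straight extrusion of it from z=0 to z≈23.2. Closing with flat bottom and top caps and triangulating gives 12 facets — a rectangular box, roughly 29.9 × 21.6 mm footprint and 23.2 mm tall.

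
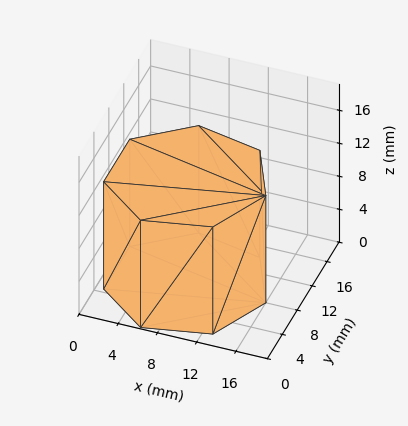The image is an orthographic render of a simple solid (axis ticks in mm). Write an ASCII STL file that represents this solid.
Reading the render: the shape is a regular 7-sided prism (a cylinder approximated with 7 flat sides), circumscribed radius ≈ 8 mm, height ≈ 13 mm (dimensions read to the nearest mm from the axis ticks). For the STL, each face is triangulated and given an outward normal.

solid part
  facet normal 0.0000 0.0000 -1.0000
    outer loop
      vertex 6.2 15.8 0.0
      vertex 13.0 14.3 0.0
      vertex 16.0 8.0 0.0
    endloop
  endfacet
  facet normal 0.0000 0.0000 -1.0000
    outer loop
      vertex 0.8 11.5 0.0
      vertex 6.2 15.8 0.0
      vertex 16.0 8.0 0.0
    endloop
  endfacet
  facet normal 0.0000 0.0000 -1.0000
    outer loop
      vertex 0.8 4.5 0.0
      vertex 0.8 11.5 0.0
      vertex 16.0 8.0 0.0
    endloop
  endfacet
  facet normal 0.0000 0.0000 -1.0000
    outer loop
      vertex 6.2 0.2 0.0
      vertex 0.8 4.5 0.0
      vertex 16.0 8.0 0.0
    endloop
  endfacet
  facet normal 0.0000 0.0000 -1.0000
    outer loop
      vertex 13.0 1.7 0.0
      vertex 6.2 0.2 0.0
      vertex 16.0 8.0 0.0
    endloop
  endfacet
  facet normal 0.0000 0.0000 1.0000
    outer loop
      vertex 16.0 8.0 13.0
      vertex 13.0 14.3 13.0
      vertex 6.2 15.8 13.0
    endloop
  endfacet
  facet normal 0.0000 0.0000 1.0000
    outer loop
      vertex 16.0 8.0 13.0
      vertex 6.2 15.8 13.0
      vertex 0.8 11.5 13.0
    endloop
  endfacet
  facet normal 0.0000 0.0000 1.0000
    outer loop
      vertex 16.0 8.0 13.0
      vertex 0.8 11.5 13.0
      vertex 0.8 4.5 13.0
    endloop
  endfacet
  facet normal 0.0000 0.0000 1.0000
    outer loop
      vertex 16.0 8.0 13.0
      vertex 0.8 4.5 13.0
      vertex 6.2 0.2 13.0
    endloop
  endfacet
  facet normal 0.0000 0.0000 1.0000
    outer loop
      vertex 16.0 8.0 13.0
      vertex 6.2 0.2 13.0
      vertex 13.0 1.7 13.0
    endloop
  endfacet
  facet normal 0.9029 0.4299 0.0000
    outer loop
      vertex 16.0 8.0 0.0
      vertex 13.0 14.3 0.0
      vertex 13.0 14.3 13.0
    endloop
  endfacet
  facet normal 0.9029 0.4299 0.0000
    outer loop
      vertex 16.0 8.0 0.0
      vertex 13.0 14.3 13.0
      vertex 16.0 8.0 13.0
    endloop
  endfacet
  facet normal 0.2154 0.9765 0.0000
    outer loop
      vertex 13.0 14.3 0.0
      vertex 6.2 15.8 0.0
      vertex 6.2 15.8 13.0
    endloop
  endfacet
  facet normal 0.2154 0.9765 0.0000
    outer loop
      vertex 13.0 14.3 0.0
      vertex 6.2 15.8 13.0
      vertex 13.0 14.3 13.0
    endloop
  endfacet
  facet normal -0.6229 0.7823 0.0000
    outer loop
      vertex 6.2 15.8 0.0
      vertex 0.8 11.5 0.0
      vertex 0.8 11.5 13.0
    endloop
  endfacet
  facet normal -0.6229 0.7823 0.0000
    outer loop
      vertex 6.2 15.8 0.0
      vertex 0.8 11.5 13.0
      vertex 6.2 15.8 13.0
    endloop
  endfacet
  facet normal -1.0000 0.0000 0.0000
    outer loop
      vertex 0.8 11.5 0.0
      vertex 0.8 4.5 0.0
      vertex 0.8 4.5 13.0
    endloop
  endfacet
  facet normal -1.0000 0.0000 0.0000
    outer loop
      vertex 0.8 11.5 0.0
      vertex 0.8 4.5 13.0
      vertex 0.8 11.5 13.0
    endloop
  endfacet
  facet normal -0.6229 -0.7823 0.0000
    outer loop
      vertex 0.8 4.5 0.0
      vertex 6.2 0.2 0.0
      vertex 6.2 0.2 13.0
    endloop
  endfacet
  facet normal -0.6229 -0.7823 0.0000
    outer loop
      vertex 0.8 4.5 0.0
      vertex 6.2 0.2 13.0
      vertex 0.8 4.5 13.0
    endloop
  endfacet
  facet normal 0.2154 -0.9765 0.0000
    outer loop
      vertex 6.2 0.2 0.0
      vertex 13.0 1.7 0.0
      vertex 13.0 1.7 13.0
    endloop
  endfacet
  facet normal 0.2154 -0.9765 0.0000
    outer loop
      vertex 6.2 0.2 0.0
      vertex 13.0 1.7 13.0
      vertex 6.2 0.2 13.0
    endloop
  endfacet
  facet normal 0.9029 -0.4299 0.0000
    outer loop
      vertex 13.0 1.7 0.0
      vertex 16.0 8.0 0.0
      vertex 16.0 8.0 13.0
    endloop
  endfacet
  facet normal 0.9029 -0.4299 0.0000
    outer loop
      vertex 13.0 1.7 0.0
      vertex 16.0 8.0 13.0
      vertex 13.0 1.7 13.0
    endloop
  endfacet
endsolid part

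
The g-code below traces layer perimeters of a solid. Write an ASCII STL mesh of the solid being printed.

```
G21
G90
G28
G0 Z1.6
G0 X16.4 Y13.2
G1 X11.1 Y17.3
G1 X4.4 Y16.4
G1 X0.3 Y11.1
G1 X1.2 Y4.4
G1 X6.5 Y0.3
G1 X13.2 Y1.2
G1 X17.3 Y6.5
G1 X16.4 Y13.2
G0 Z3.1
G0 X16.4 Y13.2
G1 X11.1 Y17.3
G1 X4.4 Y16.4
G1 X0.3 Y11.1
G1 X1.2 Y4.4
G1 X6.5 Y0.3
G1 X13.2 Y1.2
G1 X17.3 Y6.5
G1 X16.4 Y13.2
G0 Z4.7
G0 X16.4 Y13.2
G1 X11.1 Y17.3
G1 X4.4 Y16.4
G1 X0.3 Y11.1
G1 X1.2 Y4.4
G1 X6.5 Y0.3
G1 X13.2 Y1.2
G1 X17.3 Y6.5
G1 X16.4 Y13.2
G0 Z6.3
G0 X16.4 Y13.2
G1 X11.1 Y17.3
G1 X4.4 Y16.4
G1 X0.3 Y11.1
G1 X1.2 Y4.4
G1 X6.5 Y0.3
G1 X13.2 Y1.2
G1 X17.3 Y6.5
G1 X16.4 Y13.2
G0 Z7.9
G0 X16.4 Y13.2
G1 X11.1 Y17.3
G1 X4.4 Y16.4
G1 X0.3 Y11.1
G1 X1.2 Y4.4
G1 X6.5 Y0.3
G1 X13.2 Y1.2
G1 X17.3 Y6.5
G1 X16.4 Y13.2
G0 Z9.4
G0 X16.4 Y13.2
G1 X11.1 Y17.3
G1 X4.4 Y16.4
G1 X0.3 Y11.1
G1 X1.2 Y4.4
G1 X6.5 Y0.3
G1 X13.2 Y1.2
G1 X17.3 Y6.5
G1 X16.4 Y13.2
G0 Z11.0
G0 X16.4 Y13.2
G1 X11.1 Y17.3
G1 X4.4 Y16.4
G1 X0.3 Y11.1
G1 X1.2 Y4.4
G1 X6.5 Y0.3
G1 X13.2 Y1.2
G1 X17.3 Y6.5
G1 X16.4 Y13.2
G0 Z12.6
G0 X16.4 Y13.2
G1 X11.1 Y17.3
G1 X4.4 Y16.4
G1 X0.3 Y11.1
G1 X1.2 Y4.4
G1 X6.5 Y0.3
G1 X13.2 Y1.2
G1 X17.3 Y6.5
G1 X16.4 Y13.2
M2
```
solid part
  facet normal 0.0000 0.0000 -1.0000
    outer loop
      vertex 4.4 16.4 0.0
      vertex 11.1 17.3 0.0
      vertex 16.4 13.2 0.0
    endloop
  endfacet
  facet normal 0.0000 0.0000 -1.0000
    outer loop
      vertex 0.3 11.1 0.0
      vertex 4.4 16.4 0.0
      vertex 16.4 13.2 0.0
    endloop
  endfacet
  facet normal 0.0000 0.0000 -1.0000
    outer loop
      vertex 1.2 4.4 0.0
      vertex 0.3 11.1 0.0
      vertex 16.4 13.2 0.0
    endloop
  endfacet
  facet normal 0.0000 0.0000 -1.0000
    outer loop
      vertex 6.5 0.3 0.0
      vertex 1.2 4.4 0.0
      vertex 16.4 13.2 0.0
    endloop
  endfacet
  facet normal 0.0000 0.0000 -1.0000
    outer loop
      vertex 13.2 1.2 0.0
      vertex 6.5 0.3 0.0
      vertex 16.4 13.2 0.0
    endloop
  endfacet
  facet normal 0.0000 0.0000 -1.0000
    outer loop
      vertex 17.3 6.5 0.0
      vertex 13.2 1.2 0.0
      vertex 16.4 13.2 0.0
    endloop
  endfacet
  facet normal 0.0000 0.0000 1.0000
    outer loop
      vertex 16.4 13.2 12.6
      vertex 11.1 17.3 12.6
      vertex 4.4 16.4 12.6
    endloop
  endfacet
  facet normal 0.0000 0.0000 1.0000
    outer loop
      vertex 16.4 13.2 12.6
      vertex 4.4 16.4 12.6
      vertex 0.3 11.1 12.6
    endloop
  endfacet
  facet normal 0.0000 0.0000 1.0000
    outer loop
      vertex 16.4 13.2 12.6
      vertex 0.3 11.1 12.6
      vertex 1.2 4.4 12.6
    endloop
  endfacet
  facet normal 0.0000 0.0000 1.0000
    outer loop
      vertex 16.4 13.2 12.6
      vertex 1.2 4.4 12.6
      vertex 6.5 0.3 12.6
    endloop
  endfacet
  facet normal 0.0000 0.0000 1.0000
    outer loop
      vertex 16.4 13.2 12.6
      vertex 6.5 0.3 12.6
      vertex 13.2 1.2 12.6
    endloop
  endfacet
  facet normal 0.0000 0.0000 1.0000
    outer loop
      vertex 16.4 13.2 12.6
      vertex 13.2 1.2 12.6
      vertex 17.3 6.5 12.6
    endloop
  endfacet
  facet normal 0.6119 0.7910 0.0000
    outer loop
      vertex 16.4 13.2 0.0
      vertex 11.1 17.3 0.0
      vertex 11.1 17.3 12.6
    endloop
  endfacet
  facet normal 0.6119 0.7910 0.0000
    outer loop
      vertex 16.4 13.2 0.0
      vertex 11.1 17.3 12.6
      vertex 16.4 13.2 12.6
    endloop
  endfacet
  facet normal -0.1331 0.9911 0.0000
    outer loop
      vertex 11.1 17.3 0.0
      vertex 4.4 16.4 0.0
      vertex 4.4 16.4 12.6
    endloop
  endfacet
  facet normal -0.1331 0.9911 0.0000
    outer loop
      vertex 11.1 17.3 0.0
      vertex 4.4 16.4 12.6
      vertex 11.1 17.3 12.6
    endloop
  endfacet
  facet normal -0.7910 0.6119 0.0000
    outer loop
      vertex 4.4 16.4 0.0
      vertex 0.3 11.1 0.0
      vertex 0.3 11.1 12.6
    endloop
  endfacet
  facet normal -0.7910 0.6119 0.0000
    outer loop
      vertex 4.4 16.4 0.0
      vertex 0.3 11.1 12.6
      vertex 4.4 16.4 12.6
    endloop
  endfacet
  facet normal -0.9911 -0.1331 0.0000
    outer loop
      vertex 0.3 11.1 0.0
      vertex 1.2 4.4 0.0
      vertex 1.2 4.4 12.6
    endloop
  endfacet
  facet normal -0.9911 -0.1331 0.0000
    outer loop
      vertex 0.3 11.1 0.0
      vertex 1.2 4.4 12.6
      vertex 0.3 11.1 12.6
    endloop
  endfacet
  facet normal -0.6119 -0.7910 0.0000
    outer loop
      vertex 1.2 4.4 0.0
      vertex 6.5 0.3 0.0
      vertex 6.5 0.3 12.6
    endloop
  endfacet
  facet normal -0.6119 -0.7910 0.0000
    outer loop
      vertex 1.2 4.4 0.0
      vertex 6.5 0.3 12.6
      vertex 1.2 4.4 12.6
    endloop
  endfacet
  facet normal 0.1331 -0.9911 0.0000
    outer loop
      vertex 6.5 0.3 0.0
      vertex 13.2 1.2 0.0
      vertex 13.2 1.2 12.6
    endloop
  endfacet
  facet normal 0.1331 -0.9911 0.0000
    outer loop
      vertex 6.5 0.3 0.0
      vertex 13.2 1.2 12.6
      vertex 6.5 0.3 12.6
    endloop
  endfacet
  facet normal 0.7910 -0.6119 0.0000
    outer loop
      vertex 13.2 1.2 0.0
      vertex 17.3 6.5 0.0
      vertex 17.3 6.5 12.6
    endloop
  endfacet
  facet normal 0.7910 -0.6119 0.0000
    outer loop
      vertex 13.2 1.2 0.0
      vertex 17.3 6.5 12.6
      vertex 13.2 1.2 12.6
    endloop
  endfacet
  facet normal 0.9911 0.1331 0.0000
    outer loop
      vertex 17.3 6.5 0.0
      vertex 16.4 13.2 0.0
      vertex 16.4 13.2 12.6
    endloop
  endfacet
  facet normal 0.9911 0.1331 0.0000
    outer loop
      vertex 17.3 6.5 0.0
      vertex 16.4 13.2 12.6
      vertex 17.3 6.5 12.6
    endloop
  endfacet
endsolid part

The G0 Z moves step by Δz≈1.6 mm. Every layer's G1 loop is the same polygon, so the solid is a straight extrusion of it from z=0 to z≈12.6. Closing with flat bottom and top caps and triangulating gives 28 facets — a regular 8-sided prism (a cylinder approximated with 8 flat sides), circumscribed radius ≈ 8.8 mm, height ≈ 12.6 mm.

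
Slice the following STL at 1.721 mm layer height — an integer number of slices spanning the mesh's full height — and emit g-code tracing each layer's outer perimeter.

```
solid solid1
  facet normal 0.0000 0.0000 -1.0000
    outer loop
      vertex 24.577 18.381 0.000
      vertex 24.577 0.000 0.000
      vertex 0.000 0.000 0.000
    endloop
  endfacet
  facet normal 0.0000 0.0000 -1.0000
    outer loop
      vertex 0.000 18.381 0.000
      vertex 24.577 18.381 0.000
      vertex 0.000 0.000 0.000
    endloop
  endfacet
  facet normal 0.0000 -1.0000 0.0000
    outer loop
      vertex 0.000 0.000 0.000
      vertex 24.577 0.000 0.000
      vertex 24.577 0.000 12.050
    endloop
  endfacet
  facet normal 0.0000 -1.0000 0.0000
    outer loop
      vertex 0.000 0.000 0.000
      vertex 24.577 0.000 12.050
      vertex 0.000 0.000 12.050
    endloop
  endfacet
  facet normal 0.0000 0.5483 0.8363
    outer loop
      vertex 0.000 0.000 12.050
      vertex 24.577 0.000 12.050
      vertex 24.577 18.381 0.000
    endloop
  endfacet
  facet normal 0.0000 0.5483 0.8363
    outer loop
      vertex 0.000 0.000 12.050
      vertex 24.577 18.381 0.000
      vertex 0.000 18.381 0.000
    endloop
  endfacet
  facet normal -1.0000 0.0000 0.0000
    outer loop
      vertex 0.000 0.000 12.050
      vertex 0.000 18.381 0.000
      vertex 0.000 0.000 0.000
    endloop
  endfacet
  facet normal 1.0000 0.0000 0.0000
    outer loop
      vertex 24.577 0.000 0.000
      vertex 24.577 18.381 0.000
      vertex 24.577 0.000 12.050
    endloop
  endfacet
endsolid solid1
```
; perimeter-only toolpath
G21 ; units = mm
G90 ; absolute positioning
G28 ; home
; layer 1
G0 Z1.721
G0 X0.000 Y0.000
G1 X24.577 Y0.000
G1 X24.577 Y15.755
G1 X0.000 Y15.755
G1 X0.000 Y0.000
; layer 2
G0 Z3.443
G0 X0.000 Y0.000
G1 X24.577 Y0.000
G1 X24.577 Y13.129
G1 X0.000 Y13.129
G1 X0.000 Y0.000
; layer 3
G0 Z5.164
G0 X0.000 Y0.000
G1 X24.577 Y0.000
G1 X24.577 Y10.503
G1 X0.000 Y10.503
G1 X0.000 Y0.000
; layer 4
G0 Z6.886
G0 X0.000 Y0.000
G1 X24.577 Y0.000
G1 X24.577 Y7.878
G1 X0.000 Y7.878
G1 X0.000 Y0.000
; layer 5
G0 Z8.607
G0 X0.000 Y0.000
G1 X24.577 Y0.000
G1 X24.577 Y5.252
G1 X0.000 Y5.252
G1 X0.000 Y0.000
; layer 6
G0 Z10.329
G0 X0.000 Y0.000
G1 X24.577 Y0.000
G1 X24.577 Y2.626
G1 X0.000 Y2.626
G1 X0.000 Y0.000
M2 ; end

The solid is a wedge (ramp): 24.6 × 18.4 mm base, rising to 12.1 mm along the y=0 edge and sloping linearly to z=0 at y=18.4. Slicing at Δz = 1.721 mm — 7 equal slices spanning the solid's height, so layer i sits at z = i·h/7 — gives 6 non-empty perimeters. Each is a 4-segment closed polygon; G0 lifts to the layer z and rapids to the start vertex, then G1 traces the edges. The cross-section shrinks linearly with z (the slice at the apex is degenerate and omitted).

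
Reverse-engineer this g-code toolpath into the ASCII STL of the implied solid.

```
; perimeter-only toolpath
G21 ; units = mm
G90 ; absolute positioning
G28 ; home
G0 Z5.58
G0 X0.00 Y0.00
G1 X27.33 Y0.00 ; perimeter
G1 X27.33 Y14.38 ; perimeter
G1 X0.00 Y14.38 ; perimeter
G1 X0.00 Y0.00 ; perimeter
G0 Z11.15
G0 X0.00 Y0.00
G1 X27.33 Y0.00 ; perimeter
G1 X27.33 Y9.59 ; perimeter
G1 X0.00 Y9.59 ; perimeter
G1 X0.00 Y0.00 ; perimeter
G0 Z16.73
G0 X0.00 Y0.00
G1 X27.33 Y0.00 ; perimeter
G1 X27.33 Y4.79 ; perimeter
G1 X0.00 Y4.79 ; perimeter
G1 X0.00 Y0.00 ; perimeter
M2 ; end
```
solid part
  facet normal 0.0000 0.0000 -1.0000
    outer loop
      vertex 27.33 19.17 0.00
      vertex 27.33 0.00 0.00
      vertex 0.00 0.00 0.00
    endloop
  endfacet
  facet normal 0.0000 0.0000 -1.0000
    outer loop
      vertex 0.00 19.17 0.00
      vertex 27.33 19.17 0.00
      vertex 0.00 0.00 0.00
    endloop
  endfacet
  facet normal 0.0000 -1.0000 0.0000
    outer loop
      vertex 0.00 0.00 0.00
      vertex 27.33 0.00 0.00
      vertex 27.33 0.00 22.31
    endloop
  endfacet
  facet normal 0.0000 -1.0000 0.0000
    outer loop
      vertex 0.00 0.00 0.00
      vertex 27.33 0.00 22.31
      vertex 0.00 0.00 22.31
    endloop
  endfacet
  facet normal 0.0000 0.7585 0.6517
    outer loop
      vertex 0.00 0.00 22.31
      vertex 27.33 0.00 22.31
      vertex 27.33 19.17 0.00
    endloop
  endfacet
  facet normal 0.0000 0.7585 0.6517
    outer loop
      vertex 0.00 0.00 22.31
      vertex 27.33 19.17 0.00
      vertex 0.00 19.17 0.00
    endloop
  endfacet
  facet normal -1.0000 0.0000 0.0000
    outer loop
      vertex 0.00 0.00 22.31
      vertex 0.00 19.17 0.00
      vertex 0.00 0.00 0.00
    endloop
  endfacet
  facet normal 1.0000 0.0000 0.0000
    outer loop
      vertex 27.33 0.00 0.00
      vertex 27.33 19.17 0.00
      vertex 27.33 0.00 22.31
    endloop
  endfacet
endsolid part

The G0 Z moves step by Δz≈5.58 mm. The G1 loops shrink linearly with z, so the solid tapers from its base footprint up to z≈22.3. Closing with a flat bottom cap and the tapered top and triangulating gives 8 facets — a wedge (ramp): 27.3 × 19.2 mm base, rising to 22.3 mm along the y=0 edge and sloping linearly to z=0 at y=19.2.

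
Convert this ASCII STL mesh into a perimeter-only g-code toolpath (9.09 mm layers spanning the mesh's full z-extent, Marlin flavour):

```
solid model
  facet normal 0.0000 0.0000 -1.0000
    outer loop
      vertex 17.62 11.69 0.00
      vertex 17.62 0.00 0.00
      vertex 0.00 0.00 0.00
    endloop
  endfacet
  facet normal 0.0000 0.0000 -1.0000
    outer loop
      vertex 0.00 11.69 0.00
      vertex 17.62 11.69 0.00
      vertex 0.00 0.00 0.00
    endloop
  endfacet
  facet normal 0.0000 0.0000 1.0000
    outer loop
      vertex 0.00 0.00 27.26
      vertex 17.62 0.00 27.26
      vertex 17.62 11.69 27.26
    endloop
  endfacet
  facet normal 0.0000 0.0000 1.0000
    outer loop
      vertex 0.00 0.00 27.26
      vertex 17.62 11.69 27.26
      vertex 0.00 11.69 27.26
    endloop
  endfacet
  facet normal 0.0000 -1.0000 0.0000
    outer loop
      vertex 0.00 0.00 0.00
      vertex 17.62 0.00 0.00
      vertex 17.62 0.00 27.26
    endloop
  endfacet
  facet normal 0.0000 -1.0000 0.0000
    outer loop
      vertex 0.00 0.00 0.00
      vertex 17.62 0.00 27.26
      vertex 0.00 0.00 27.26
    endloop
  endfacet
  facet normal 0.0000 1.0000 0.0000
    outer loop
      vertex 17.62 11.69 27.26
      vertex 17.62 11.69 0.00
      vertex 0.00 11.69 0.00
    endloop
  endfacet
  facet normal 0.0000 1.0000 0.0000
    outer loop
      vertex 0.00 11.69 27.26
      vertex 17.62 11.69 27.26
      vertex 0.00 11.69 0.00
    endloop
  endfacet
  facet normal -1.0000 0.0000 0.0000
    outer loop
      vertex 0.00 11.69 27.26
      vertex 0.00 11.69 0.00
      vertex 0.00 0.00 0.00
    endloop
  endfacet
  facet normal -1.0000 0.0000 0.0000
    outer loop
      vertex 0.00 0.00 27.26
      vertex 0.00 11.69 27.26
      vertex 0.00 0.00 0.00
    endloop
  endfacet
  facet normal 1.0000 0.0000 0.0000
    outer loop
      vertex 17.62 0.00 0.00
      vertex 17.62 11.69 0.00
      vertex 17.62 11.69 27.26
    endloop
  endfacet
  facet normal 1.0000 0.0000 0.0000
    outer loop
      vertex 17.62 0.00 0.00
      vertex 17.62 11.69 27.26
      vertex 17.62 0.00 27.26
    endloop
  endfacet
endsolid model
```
; perimeter-only toolpath
G21 ; units = mm
G90 ; absolute positioning
G28 ; home
; layer 1
G0 Z9.09
G0 X0.00 Y0.00
G1 X17.62 Y0.00
G1 X17.62 Y11.69
G1 X0.00 Y11.69
G1 X0.00 Y0.00
; layer 2
G0 Z18.17
G0 X0.00 Y0.00
G1 X17.62 Y0.00
G1 X17.62 Y11.69
G1 X0.00 Y11.69
G1 X0.00 Y0.00
; layer 3
G0 Z27.26
G0 X0.00 Y0.00
G1 X17.62 Y0.00
G1 X17.62 Y11.69
G1 X0.00 Y11.69
G1 X0.00 Y0.00
M2 ; end

The solid is a rectangular box, roughly 17.6 × 11.7 mm footprint and 27.3 mm tall. Slicing at Δz = 9.09 mm — 3 equal slices spanning the solid's height, so layer i sits at z = i·h/3 — gives 3 non-empty perimeters. Each is a 4-segment closed polygon; G0 lifts to the layer z and rapids to the start vertex, then G1 traces the edges.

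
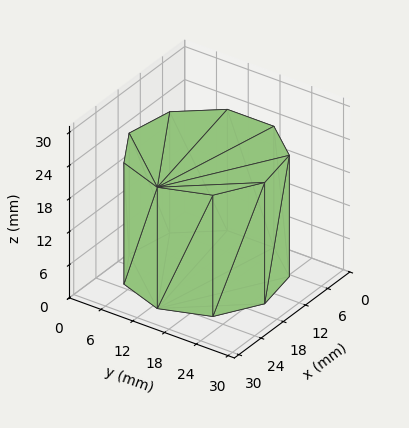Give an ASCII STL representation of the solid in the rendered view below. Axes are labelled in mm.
Reading the render: the shape is a regular 9-sided prism (a cylinder approximated with 9 flat sides), circumscribed radius ≈ 13 mm, height ≈ 22 mm (dimensions read to the nearest mm from the axis ticks). For the STL, each face is triangulated and given an outward normal.

solid part
  facet normal 0.0000 0.0000 -1.0000
    outer loop
      vertex 15.3 25.8 0.0
      vertex 23.0 21.4 0.0
      vertex 26.0 13.0 0.0
    endloop
  endfacet
  facet normal 0.0000 0.0000 -1.0000
    outer loop
      vertex 6.5 24.3 0.0
      vertex 15.3 25.8 0.0
      vertex 26.0 13.0 0.0
    endloop
  endfacet
  facet normal 0.0000 0.0000 -1.0000
    outer loop
      vertex 0.8 17.4 0.0
      vertex 6.5 24.3 0.0
      vertex 26.0 13.0 0.0
    endloop
  endfacet
  facet normal 0.0000 0.0000 -1.0000
    outer loop
      vertex 0.8 8.6 0.0
      vertex 0.8 17.4 0.0
      vertex 26.0 13.0 0.0
    endloop
  endfacet
  facet normal 0.0000 0.0000 -1.0000
    outer loop
      vertex 6.5 1.7 0.0
      vertex 0.8 8.6 0.0
      vertex 26.0 13.0 0.0
    endloop
  endfacet
  facet normal 0.0000 0.0000 -1.0000
    outer loop
      vertex 15.3 0.2 0.0
      vertex 6.5 1.7 0.0
      vertex 26.0 13.0 0.0
    endloop
  endfacet
  facet normal 0.0000 0.0000 -1.0000
    outer loop
      vertex 23.0 4.6 0.0
      vertex 15.3 0.2 0.0
      vertex 26.0 13.0 0.0
    endloop
  endfacet
  facet normal 0.0000 0.0000 1.0000
    outer loop
      vertex 26.0 13.0 22.0
      vertex 23.0 21.4 22.0
      vertex 15.3 25.8 22.0
    endloop
  endfacet
  facet normal 0.0000 0.0000 1.0000
    outer loop
      vertex 26.0 13.0 22.0
      vertex 15.3 25.8 22.0
      vertex 6.5 24.3 22.0
    endloop
  endfacet
  facet normal 0.0000 0.0000 1.0000
    outer loop
      vertex 26.0 13.0 22.0
      vertex 6.5 24.3 22.0
      vertex 0.8 17.4 22.0
    endloop
  endfacet
  facet normal 0.0000 0.0000 1.0000
    outer loop
      vertex 26.0 13.0 22.0
      vertex 0.8 17.4 22.0
      vertex 0.8 8.6 22.0
    endloop
  endfacet
  facet normal 0.0000 0.0000 1.0000
    outer loop
      vertex 26.0 13.0 22.0
      vertex 0.8 8.6 22.0
      vertex 6.5 1.7 22.0
    endloop
  endfacet
  facet normal 0.0000 0.0000 1.0000
    outer loop
      vertex 26.0 13.0 22.0
      vertex 6.5 1.7 22.0
      vertex 15.3 0.2 22.0
    endloop
  endfacet
  facet normal 0.0000 0.0000 1.0000
    outer loop
      vertex 26.0 13.0 22.0
      vertex 15.3 0.2 22.0
      vertex 23.0 4.6 22.0
    endloop
  endfacet
  facet normal 0.9417 0.3363 0.0000
    outer loop
      vertex 26.0 13.0 0.0
      vertex 23.0 21.4 0.0
      vertex 23.0 21.4 22.0
    endloop
  endfacet
  facet normal 0.9417 0.3363 0.0000
    outer loop
      vertex 26.0 13.0 0.0
      vertex 23.0 21.4 22.0
      vertex 26.0 13.0 22.0
    endloop
  endfacet
  facet normal 0.4961 0.8682 0.0000
    outer loop
      vertex 23.0 21.4 0.0
      vertex 15.3 25.8 0.0
      vertex 15.3 25.8 22.0
    endloop
  endfacet
  facet normal 0.4961 0.8682 0.0000
    outer loop
      vertex 23.0 21.4 0.0
      vertex 15.3 25.8 22.0
      vertex 23.0 21.4 22.0
    endloop
  endfacet
  facet normal -0.1680 0.9858 0.0000
    outer loop
      vertex 15.3 25.8 0.0
      vertex 6.5 24.3 0.0
      vertex 6.5 24.3 22.0
    endloop
  endfacet
  facet normal -0.1680 0.9858 0.0000
    outer loop
      vertex 15.3 25.8 0.0
      vertex 6.5 24.3 22.0
      vertex 15.3 25.8 22.0
    endloop
  endfacet
  facet normal -0.7710 0.6369 0.0000
    outer loop
      vertex 6.5 24.3 0.0
      vertex 0.8 17.4 0.0
      vertex 0.8 17.4 22.0
    endloop
  endfacet
  facet normal -0.7710 0.6369 0.0000
    outer loop
      vertex 6.5 24.3 0.0
      vertex 0.8 17.4 22.0
      vertex 6.5 24.3 22.0
    endloop
  endfacet
  facet normal -1.0000 0.0000 0.0000
    outer loop
      vertex 0.8 17.4 0.0
      vertex 0.8 8.6 0.0
      vertex 0.8 8.6 22.0
    endloop
  endfacet
  facet normal -1.0000 0.0000 0.0000
    outer loop
      vertex 0.8 17.4 0.0
      vertex 0.8 8.6 22.0
      vertex 0.8 17.4 22.0
    endloop
  endfacet
  facet normal -0.7710 -0.6369 0.0000
    outer loop
      vertex 0.8 8.6 0.0
      vertex 6.5 1.7 0.0
      vertex 6.5 1.7 22.0
    endloop
  endfacet
  facet normal -0.7710 -0.6369 0.0000
    outer loop
      vertex 0.8 8.6 0.0
      vertex 6.5 1.7 22.0
      vertex 0.8 8.6 22.0
    endloop
  endfacet
  facet normal -0.1680 -0.9858 0.0000
    outer loop
      vertex 6.5 1.7 0.0
      vertex 15.3 0.2 0.0
      vertex 15.3 0.2 22.0
    endloop
  endfacet
  facet normal -0.1680 -0.9858 0.0000
    outer loop
      vertex 6.5 1.7 0.0
      vertex 15.3 0.2 22.0
      vertex 6.5 1.7 22.0
    endloop
  endfacet
  facet normal 0.4961 -0.8682 0.0000
    outer loop
      vertex 15.3 0.2 0.0
      vertex 23.0 4.6 0.0
      vertex 23.0 4.6 22.0
    endloop
  endfacet
  facet normal 0.4961 -0.8682 0.0000
    outer loop
      vertex 15.3 0.2 0.0
      vertex 23.0 4.6 22.0
      vertex 15.3 0.2 22.0
    endloop
  endfacet
  facet normal 0.9417 -0.3363 0.0000
    outer loop
      vertex 23.0 4.6 0.0
      vertex 26.0 13.0 0.0
      vertex 26.0 13.0 22.0
    endloop
  endfacet
  facet normal 0.9417 -0.3363 0.0000
    outer loop
      vertex 23.0 4.6 0.0
      vertex 26.0 13.0 22.0
      vertex 23.0 4.6 22.0
    endloop
  endfacet
endsolid part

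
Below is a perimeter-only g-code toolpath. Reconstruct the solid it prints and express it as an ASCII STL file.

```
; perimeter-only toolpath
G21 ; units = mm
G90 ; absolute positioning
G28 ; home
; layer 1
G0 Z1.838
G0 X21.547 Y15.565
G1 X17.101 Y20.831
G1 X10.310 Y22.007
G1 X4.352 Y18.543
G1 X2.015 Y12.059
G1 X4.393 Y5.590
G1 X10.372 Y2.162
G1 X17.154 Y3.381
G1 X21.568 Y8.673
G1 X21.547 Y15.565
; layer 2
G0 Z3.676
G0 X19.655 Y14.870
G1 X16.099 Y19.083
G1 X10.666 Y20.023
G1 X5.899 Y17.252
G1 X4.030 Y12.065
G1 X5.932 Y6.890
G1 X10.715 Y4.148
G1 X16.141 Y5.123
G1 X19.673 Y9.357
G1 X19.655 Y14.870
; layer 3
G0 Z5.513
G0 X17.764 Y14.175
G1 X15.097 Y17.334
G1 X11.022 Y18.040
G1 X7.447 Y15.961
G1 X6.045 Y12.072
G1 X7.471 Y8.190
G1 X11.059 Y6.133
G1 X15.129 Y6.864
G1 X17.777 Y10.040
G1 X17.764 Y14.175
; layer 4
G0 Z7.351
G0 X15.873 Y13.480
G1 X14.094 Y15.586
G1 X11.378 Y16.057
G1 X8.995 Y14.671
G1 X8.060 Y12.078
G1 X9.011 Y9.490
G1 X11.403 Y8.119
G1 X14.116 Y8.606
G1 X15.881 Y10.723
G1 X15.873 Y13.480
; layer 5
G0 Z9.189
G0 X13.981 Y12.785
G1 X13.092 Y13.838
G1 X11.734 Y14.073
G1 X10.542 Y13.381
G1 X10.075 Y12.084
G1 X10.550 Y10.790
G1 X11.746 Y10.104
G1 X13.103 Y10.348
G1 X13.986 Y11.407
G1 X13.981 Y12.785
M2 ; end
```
solid part
  facet normal 0.0000 0.0000 -1.0000
    outer loop
      vertex 9.954 23.990 0.000
      vertex 18.103 22.579 0.000
      vertex 23.438 16.260 0.000
    endloop
  endfacet
  facet normal 0.0000 0.0000 -1.0000
    outer loop
      vertex 2.804 19.833 0.000
      vertex 9.954 23.990 0.000
      vertex 23.438 16.260 0.000
    endloop
  endfacet
  facet normal 0.0000 0.0000 -1.0000
    outer loop
      vertex 0.000 12.053 0.000
      vertex 2.804 19.833 0.000
      vertex 23.438 16.260 0.000
    endloop
  endfacet
  facet normal 0.0000 0.0000 -1.0000
    outer loop
      vertex 2.853 4.290 0.000
      vertex 0.000 12.053 0.000
      vertex 23.438 16.260 0.000
    endloop
  endfacet
  facet normal 0.0000 0.0000 -1.0000
    outer loop
      vertex 10.028 0.177 0.000
      vertex 2.853 4.290 0.000
      vertex 23.438 16.260 0.000
    endloop
  endfacet
  facet normal 0.0000 0.0000 -1.0000
    outer loop
      vertex 18.167 1.639 0.000
      vertex 10.028 0.177 0.000
      vertex 23.438 16.260 0.000
    endloop
  endfacet
  facet normal 0.0000 0.0000 -1.0000
    outer loop
      vertex 23.464 7.990 0.000
      vertex 18.167 1.639 0.000
      vertex 23.438 16.260 0.000
    endloop
  endfacet
  facet normal 0.5322 0.4493 0.7176
    outer loop
      vertex 23.438 16.260 0.000
      vertex 18.103 22.579 0.000
      vertex 12.090 12.090 11.027
    endloop
  endfacet
  facet normal 0.1188 0.6863 0.7176
    outer loop
      vertex 18.103 22.579 0.000
      vertex 9.954 23.990 0.000
      vertex 12.090 12.090 11.027
    endloop
  endfacet
  facet normal -0.3501 0.6021 0.7176
    outer loop
      vertex 9.954 23.990 0.000
      vertex 2.804 19.833 0.000
      vertex 12.090 12.090 11.027
    endloop
  endfacet
  facet normal -0.6552 0.2361 0.7176
    outer loop
      vertex 2.804 19.833 0.000
      vertex 0.000 12.053 0.000
      vertex 12.090 12.090 11.027
    endloop
  endfacet
  facet normal -0.6537 -0.2403 0.7176
    outer loop
      vertex 0.000 12.053 0.000
      vertex 2.853 4.290 0.000
      vertex 12.090 12.090 11.027
    endloop
  endfacet
  facet normal -0.3464 -0.6042 0.7176
    outer loop
      vertex 2.853 4.290 0.000
      vertex 10.028 0.177 0.000
      vertex 12.090 12.090 11.027
    endloop
  endfacet
  facet normal 0.1231 -0.6855 0.7176
    outer loop
      vertex 10.028 0.177 0.000
      vertex 18.167 1.639 0.000
      vertex 12.090 12.090 11.027
    endloop
  endfacet
  facet normal 0.5349 -0.4461 0.7176
    outer loop
      vertex 18.167 1.639 0.000
      vertex 23.464 7.990 0.000
      vertex 12.090 12.090 11.027
    endloop
  endfacet
  facet normal 0.6965 0.0022 0.7176
    outer loop
      vertex 23.464 7.990 0.000
      vertex 23.438 16.260 0.000
      vertex 12.090 12.090 11.027
    endloop
  endfacet
endsolid part

The G0 Z moves step by Δz≈1.838 mm. The G1 loops shrink linearly with z, so the solid tapers from its base footprint up to z≈11. Closing with a flat bottom cap and the tapered top and triangulating gives 16 facets — a regular 9-sided pyramid, base circumscribed radius ≈ 12.1 mm, apex at z ≈ 11 mm.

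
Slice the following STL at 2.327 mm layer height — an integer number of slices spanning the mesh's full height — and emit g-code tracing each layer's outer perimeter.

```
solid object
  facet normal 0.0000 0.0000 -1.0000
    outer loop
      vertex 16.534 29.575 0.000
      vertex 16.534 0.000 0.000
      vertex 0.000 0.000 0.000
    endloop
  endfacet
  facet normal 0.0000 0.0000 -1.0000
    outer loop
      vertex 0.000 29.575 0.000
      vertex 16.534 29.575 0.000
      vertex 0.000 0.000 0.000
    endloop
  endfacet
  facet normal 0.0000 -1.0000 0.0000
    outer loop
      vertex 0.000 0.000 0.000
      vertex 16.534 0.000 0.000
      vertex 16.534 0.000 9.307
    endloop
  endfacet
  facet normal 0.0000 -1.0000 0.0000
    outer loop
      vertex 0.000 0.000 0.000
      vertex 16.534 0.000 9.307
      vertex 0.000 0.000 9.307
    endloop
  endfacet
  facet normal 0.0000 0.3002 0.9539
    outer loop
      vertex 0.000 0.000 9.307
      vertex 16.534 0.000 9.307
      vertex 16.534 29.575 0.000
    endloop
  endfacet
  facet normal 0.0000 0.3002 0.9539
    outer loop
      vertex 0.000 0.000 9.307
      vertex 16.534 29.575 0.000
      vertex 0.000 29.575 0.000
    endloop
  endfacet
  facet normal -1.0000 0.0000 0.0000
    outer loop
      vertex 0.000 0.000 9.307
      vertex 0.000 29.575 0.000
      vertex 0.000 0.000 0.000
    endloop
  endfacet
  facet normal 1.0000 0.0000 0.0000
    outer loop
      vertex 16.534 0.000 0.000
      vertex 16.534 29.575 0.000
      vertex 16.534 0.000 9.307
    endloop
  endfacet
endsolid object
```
; perimeter-only toolpath
G21 ; units = mm
G90 ; absolute positioning
G28 ; home
; layer 1
G0 Z2.327
G0 X0.000 Y0.000
G1 X16.534 Y0.000
G1 X16.534 Y22.181
G1 X0.000 Y22.181
G1 X0.000 Y0.000
; layer 2
G0 Z4.654
G0 X0.000 Y0.000
G1 X16.534 Y0.000
G1 X16.534 Y14.787
G1 X0.000 Y14.787
G1 X0.000 Y0.000
; layer 3
G0 Z6.980
G0 X0.000 Y0.000
G1 X16.534 Y0.000
G1 X16.534 Y7.394
G1 X0.000 Y7.394
G1 X0.000 Y0.000
M2 ; end

The solid is a wedge (ramp): 16.5 × 29.6 mm base, rising to 9.31 mm along the y=0 edge and sloping linearly to z=0 at y=29.6. Slicing at Δz = 2.327 mm — 4 equal slices spanning the solid's height, so layer i sits at z = i·h/4 — gives 3 non-empty perimeters. Each is a 4-segment closed polygon; G0 lifts to the layer z and rapids to the start vertex, then G1 traces the edges. The cross-section shrinks linearly with z (the slice at the apex is degenerate and omitted).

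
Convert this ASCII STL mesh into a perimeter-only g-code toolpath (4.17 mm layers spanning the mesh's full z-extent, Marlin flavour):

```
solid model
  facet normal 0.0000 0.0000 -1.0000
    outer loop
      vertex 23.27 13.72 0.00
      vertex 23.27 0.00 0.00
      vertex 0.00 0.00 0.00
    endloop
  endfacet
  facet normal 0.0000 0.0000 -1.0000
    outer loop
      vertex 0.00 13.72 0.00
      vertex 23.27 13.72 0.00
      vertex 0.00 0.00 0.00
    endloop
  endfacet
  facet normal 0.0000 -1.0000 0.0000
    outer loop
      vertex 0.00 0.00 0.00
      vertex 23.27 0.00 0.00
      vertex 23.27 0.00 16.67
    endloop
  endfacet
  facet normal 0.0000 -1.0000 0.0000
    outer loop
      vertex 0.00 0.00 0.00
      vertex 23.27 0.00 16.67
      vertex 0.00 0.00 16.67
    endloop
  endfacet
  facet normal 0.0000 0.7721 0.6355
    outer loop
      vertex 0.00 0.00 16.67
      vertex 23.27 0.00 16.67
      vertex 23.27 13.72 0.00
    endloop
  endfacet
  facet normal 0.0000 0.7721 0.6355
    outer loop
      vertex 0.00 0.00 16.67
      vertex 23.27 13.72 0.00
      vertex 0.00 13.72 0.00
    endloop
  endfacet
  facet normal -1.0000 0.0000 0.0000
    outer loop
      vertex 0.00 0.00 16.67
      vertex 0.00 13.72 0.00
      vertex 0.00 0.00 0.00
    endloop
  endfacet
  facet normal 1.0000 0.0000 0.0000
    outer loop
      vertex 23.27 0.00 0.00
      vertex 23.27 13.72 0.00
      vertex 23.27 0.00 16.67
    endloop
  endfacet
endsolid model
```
; perimeter-only toolpath
G21 ; units = mm
G90 ; absolute positioning
G28 ; home
; layer 1
G0 Z4.17
G0 X0.00 Y0.00
G1 X23.27 Y0.00
G1 X23.27 Y10.29
G1 X0.00 Y10.29
G1 X0.00 Y0.00
; layer 2
G0 Z8.34
G0 X0.00 Y0.00
G1 X23.27 Y0.00
G1 X23.27 Y6.86
G1 X0.00 Y6.86
G1 X0.00 Y0.00
; layer 3
G0 Z12.50
G0 X0.00 Y0.00
G1 X23.27 Y0.00
G1 X23.27 Y3.43
G1 X0.00 Y3.43
G1 X0.00 Y0.00
M2 ; end

The solid is a wedge (ramp): 23.3 × 13.7 mm base, rising to 16.7 mm along the y=0 edge and sloping linearly to z=0 at y=13.7. Slicing at Δz = 4.17 mm — 4 equal slices spanning the solid's height, so layer i sits at z = i·h/4 — gives 3 non-empty perimeters. Each is a 4-segment closed polygon; G0 lifts to the layer z and rapids to the start vertex, then G1 traces the edges. The cross-section shrinks linearly with z (the slice at the apex is degenerate and omitted).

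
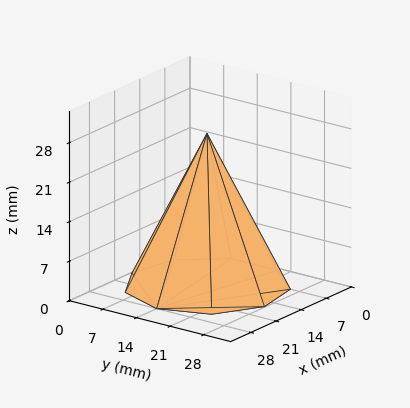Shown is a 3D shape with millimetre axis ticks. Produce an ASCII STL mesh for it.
Reading the render: the shape is a regular 9-sided pyramid, base circumscribed radius ≈ 14 mm, apex at z ≈ 27 mm (dimensions read to the nearest mm from the axis ticks). For the STL, each face is triangulated and given an outward normal.

solid part
  facet normal 0.0000 0.0000 -1.0000
    outer loop
      vertex 16.431 27.787 0.000
      vertex 24.725 22.999 0.000
      vertex 28.000 14.000 0.000
    endloop
  endfacet
  facet normal 0.0000 0.0000 -1.0000
    outer loop
      vertex 7.000 26.124 0.000
      vertex 16.431 27.787 0.000
      vertex 28.000 14.000 0.000
    endloop
  endfacet
  facet normal 0.0000 0.0000 -1.0000
    outer loop
      vertex 0.844 18.788 0.000
      vertex 7.000 26.124 0.000
      vertex 28.000 14.000 0.000
    endloop
  endfacet
  facet normal 0.0000 0.0000 -1.0000
    outer loop
      vertex 0.844 9.212 0.000
      vertex 0.844 18.788 0.000
      vertex 28.000 14.000 0.000
    endloop
  endfacet
  facet normal 0.0000 0.0000 -1.0000
    outer loop
      vertex 7.000 1.876 0.000
      vertex 0.844 9.212 0.000
      vertex 28.000 14.000 0.000
    endloop
  endfacet
  facet normal 0.0000 0.0000 -1.0000
    outer loop
      vertex 16.431 0.213 0.000
      vertex 7.000 1.876 0.000
      vertex 28.000 14.000 0.000
    endloop
  endfacet
  facet normal 0.0000 0.0000 -1.0000
    outer loop
      vertex 24.725 5.001 0.000
      vertex 16.431 0.213 0.000
      vertex 28.000 14.000 0.000
    endloop
  endfacet
  facet normal 0.8448 0.3074 0.4380
    outer loop
      vertex 28.000 14.000 0.000
      vertex 24.725 22.999 0.000
      vertex 14.000 14.000 27.000
    endloop
  endfacet
  facet normal 0.4494 0.7785 0.4380
    outer loop
      vertex 24.725 22.999 0.000
      vertex 16.431 27.787 0.000
      vertex 14.000 14.000 27.000
    endloop
  endfacet
  facet normal -0.1561 0.8853 0.4380
    outer loop
      vertex 16.431 27.787 0.000
      vertex 7.000 26.124 0.000
      vertex 14.000 14.000 27.000
    endloop
  endfacet
  facet normal -0.6886 0.5779 0.4380
    outer loop
      vertex 7.000 26.124 0.000
      vertex 0.844 18.788 0.000
      vertex 14.000 14.000 27.000
    endloop
  endfacet
  facet normal -0.8990 0.0000 0.4380
    outer loop
      vertex 0.844 18.788 0.000
      vertex 0.844 9.212 0.000
      vertex 14.000 14.000 27.000
    endloop
  endfacet
  facet normal -0.6886 -0.5779 0.4380
    outer loop
      vertex 0.844 9.212 0.000
      vertex 7.000 1.876 0.000
      vertex 14.000 14.000 27.000
    endloop
  endfacet
  facet normal -0.1561 -0.8853 0.4380
    outer loop
      vertex 7.000 1.876 0.000
      vertex 16.431 0.213 0.000
      vertex 14.000 14.000 27.000
    endloop
  endfacet
  facet normal 0.4494 -0.7785 0.4380
    outer loop
      vertex 16.431 0.213 0.000
      vertex 24.725 5.001 0.000
      vertex 14.000 14.000 27.000
    endloop
  endfacet
  facet normal 0.8448 -0.3074 0.4380
    outer loop
      vertex 24.725 5.001 0.000
      vertex 28.000 14.000 0.000
      vertex 14.000 14.000 27.000
    endloop
  endfacet
endsolid part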